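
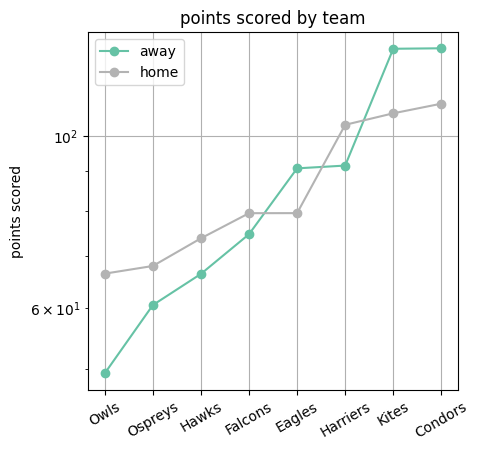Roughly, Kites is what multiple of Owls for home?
≈ 1.57×

Kites ≈ 110, Owls ≈ 70; 110/70 ≈ 1.57.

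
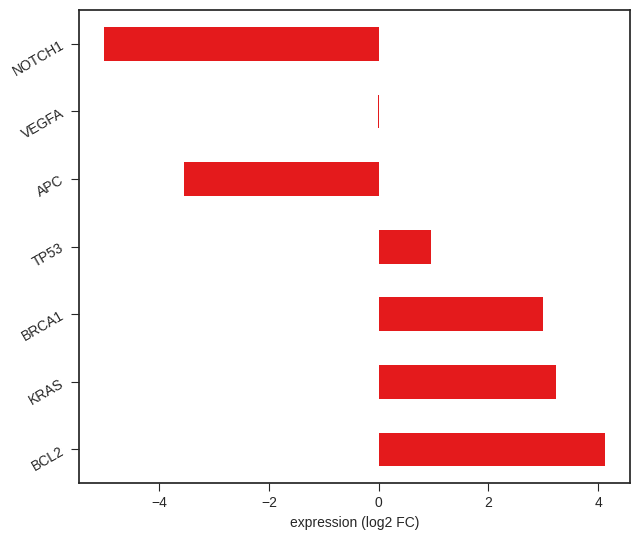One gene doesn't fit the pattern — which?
NOTCH1

NOTCH1 ≈ -5; the rest sit between ≈ -4 and ≈ 4.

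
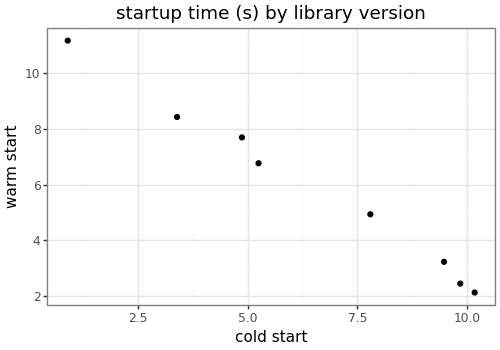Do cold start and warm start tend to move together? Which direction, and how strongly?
Points are negatively correlated; strong (|r| ≈ 1.0).

negative, strong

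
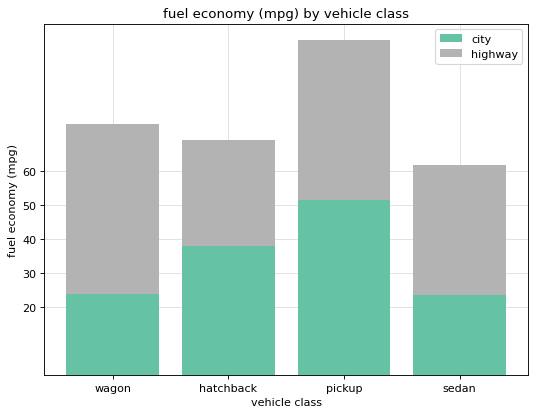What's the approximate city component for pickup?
≈ 50

city top ≈ 50, bottom ≈ 0; segment ≈ 50.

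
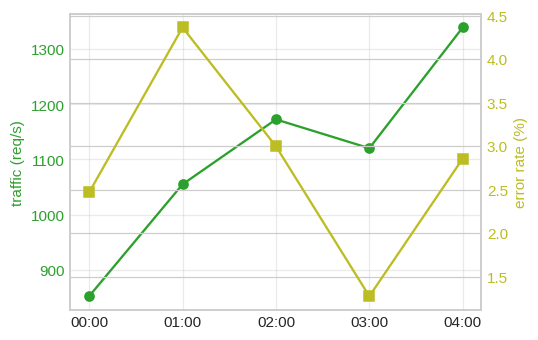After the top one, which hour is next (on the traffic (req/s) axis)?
Top 3 (on the traffic (req/s) axis): 04:00 ≈ 1350, 02:00 ≈ 1150, 03:00 ≈ 1100.

02:00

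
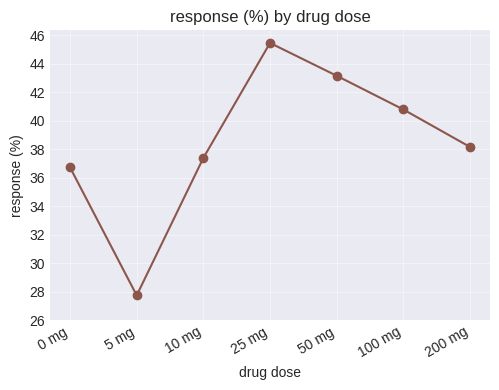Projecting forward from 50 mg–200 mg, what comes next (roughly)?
Last three: 44, 40, 38 → slope ≈ -3/step → next ≈ 35.

≈ 35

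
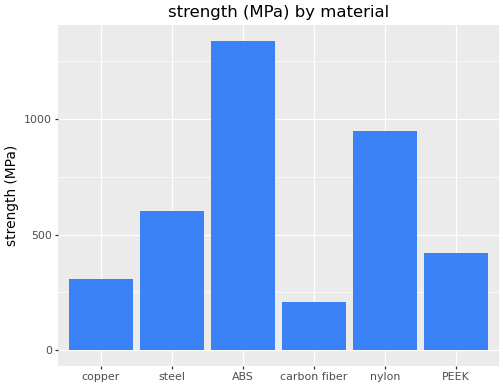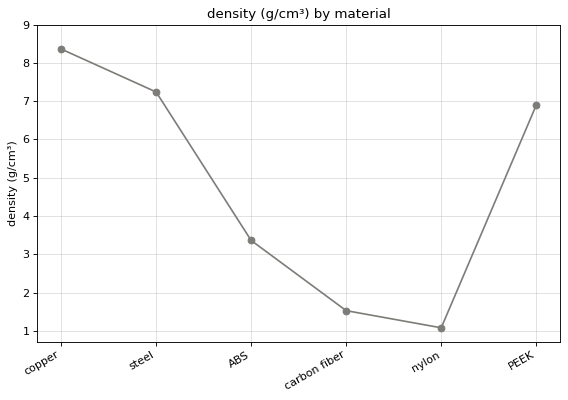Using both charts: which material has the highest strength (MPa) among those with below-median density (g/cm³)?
ABS

Chart 2 median density (g/cm³) ≈ 5; below-median materials: ABS, carbon fiber, nylon. Among those, ABS has the highest strength (MPa) (≈ 1400).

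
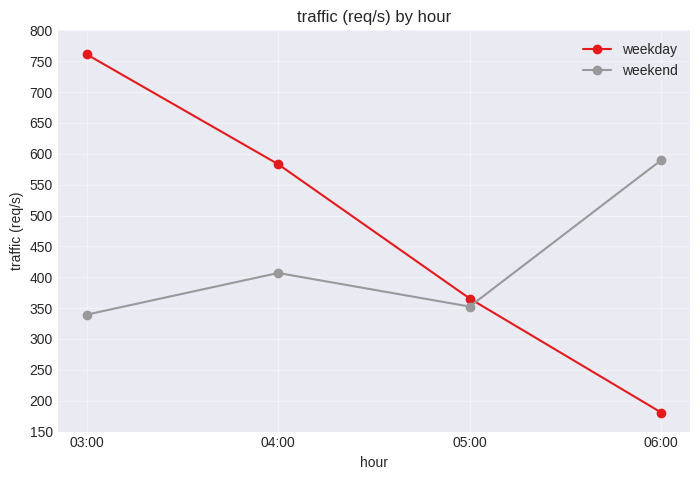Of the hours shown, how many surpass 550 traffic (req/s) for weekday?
2

Above 550: 03:00, 04:00.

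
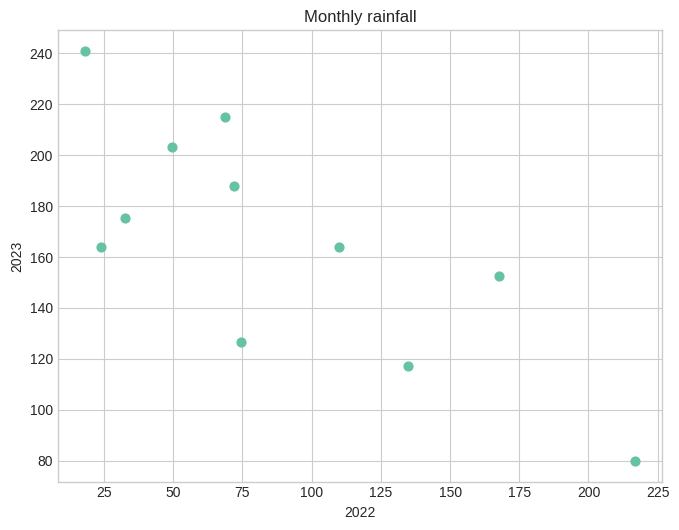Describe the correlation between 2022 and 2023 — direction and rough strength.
negative, strong

Points are negatively correlated; strong (|r| ≈ 0.8).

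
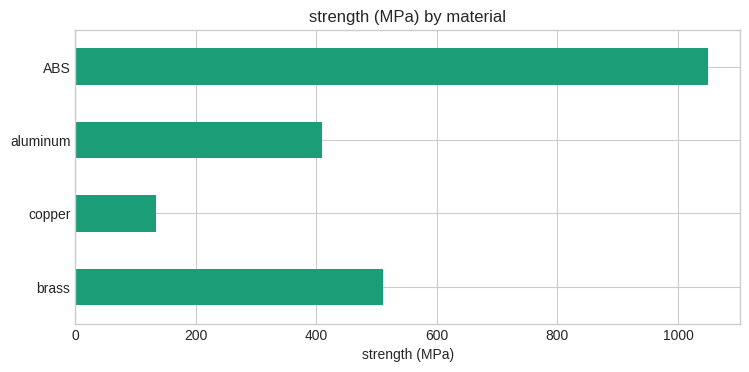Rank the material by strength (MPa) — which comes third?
Top 4: ABS ≈ 1100, brass ≈ 500, aluminum ≈ 400, copper ≈ 100.

aluminum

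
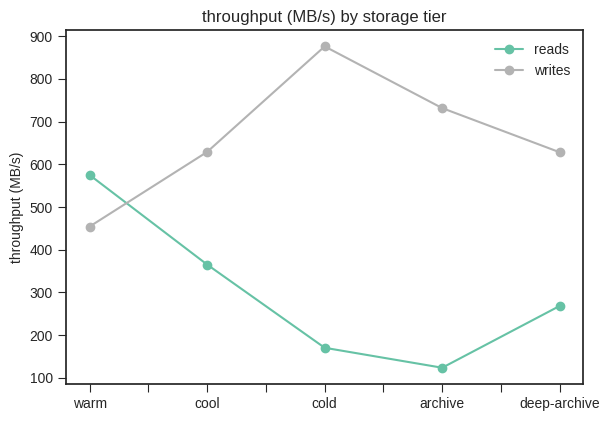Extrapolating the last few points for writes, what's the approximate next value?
≈ 450

Last three: 900, 700, 600 → slope ≈ -150/step → next ≈ 450.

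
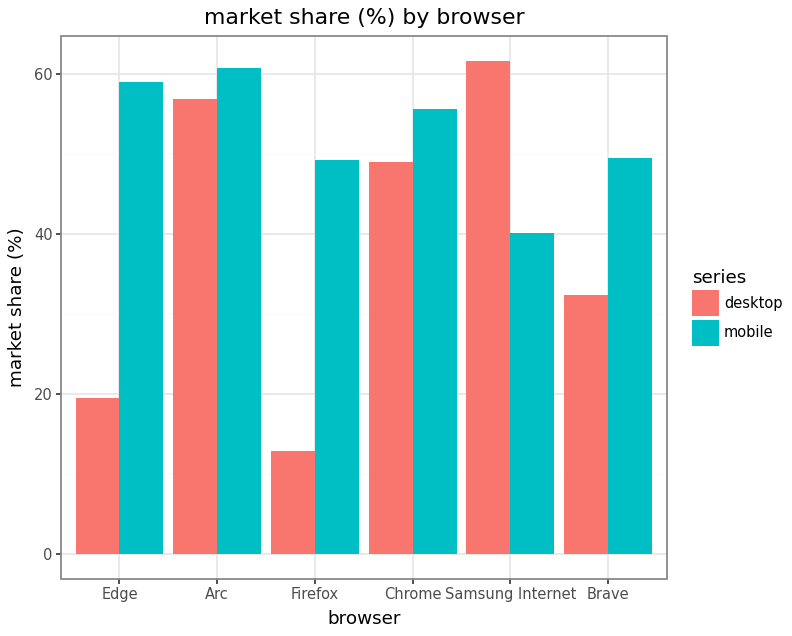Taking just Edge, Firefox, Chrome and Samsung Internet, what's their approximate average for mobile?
≈ 52

(60 + 50 + 60 + 40) / 4 ≈ 52.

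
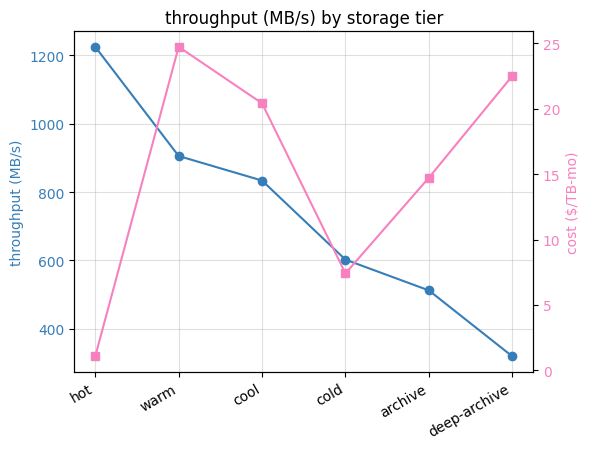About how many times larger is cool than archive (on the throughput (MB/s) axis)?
cool ≈ 800, archive ≈ 500; 800/500 ≈ 1.6.

≈ 1.6×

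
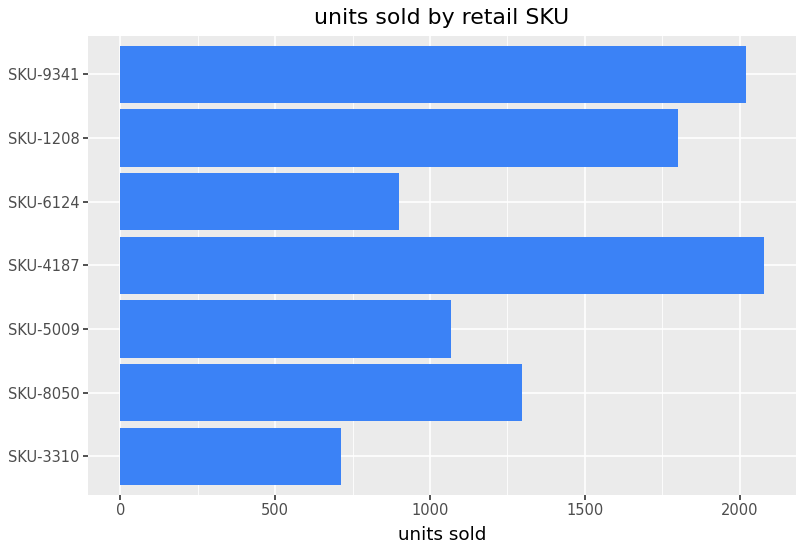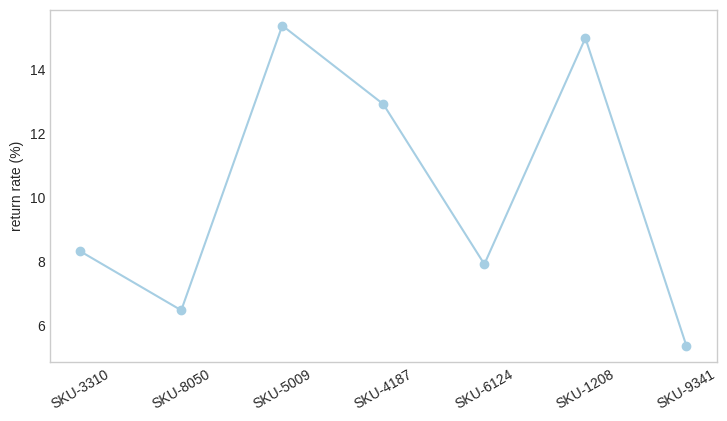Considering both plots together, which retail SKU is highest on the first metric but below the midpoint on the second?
Chart 2 median return rate (%) ≈ 8; below-median retail SKUs: SKU-8050, SKU-6124, SKU-9341. Among those, SKU-9341 has the highest units sold (≈ 2000).

SKU-9341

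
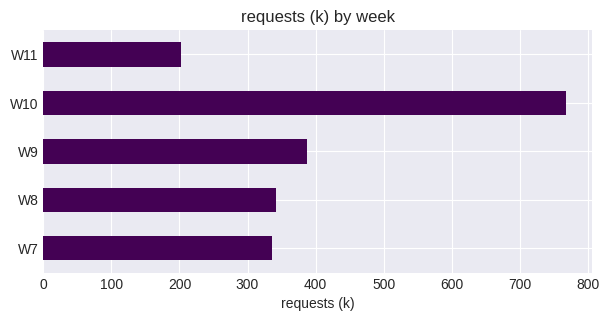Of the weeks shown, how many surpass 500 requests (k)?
Above 500: W10.

1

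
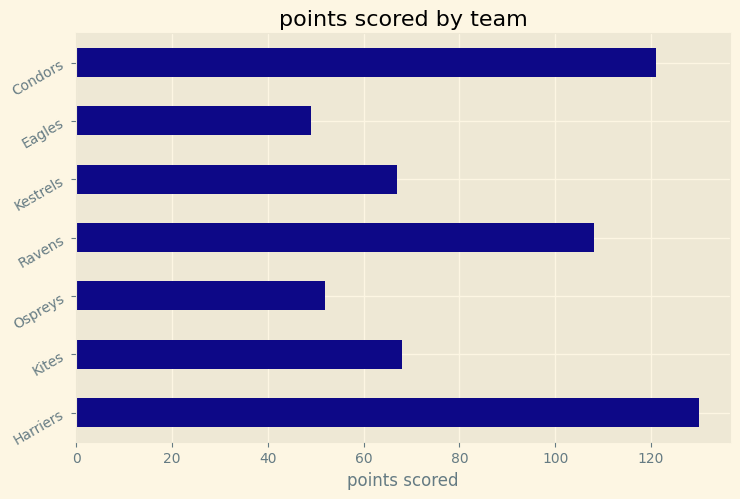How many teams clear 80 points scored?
3

Above 80: Harriers, Ravens, Condors.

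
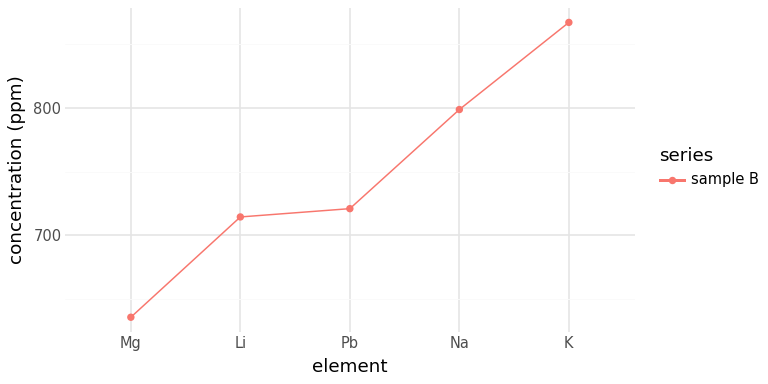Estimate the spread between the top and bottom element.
Max K ≈ 860, min Mg ≈ 640; range ≈ 220.

≈ 220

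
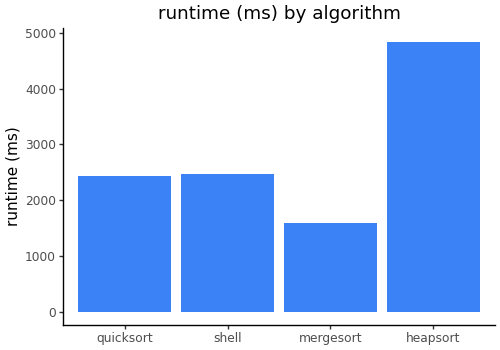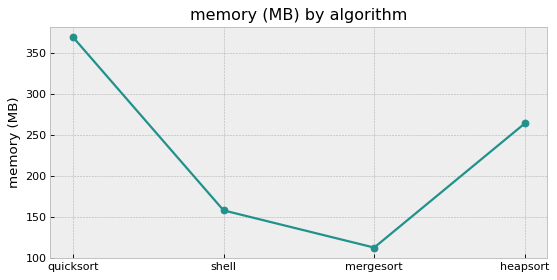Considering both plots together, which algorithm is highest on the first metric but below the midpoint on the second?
Chart 2 median memory (MB) ≈ 200; below-median algorithms: shell, mergesort. Among those, shell has the highest runtime (ms) (≈ 2500).

shell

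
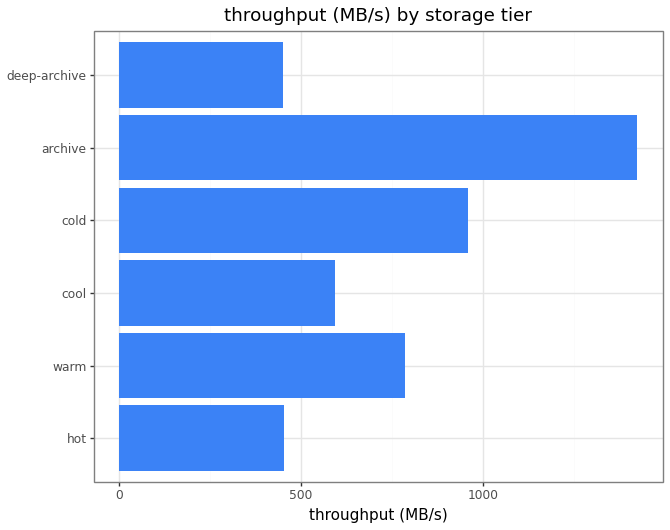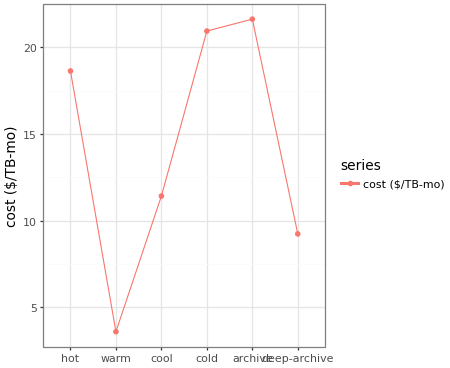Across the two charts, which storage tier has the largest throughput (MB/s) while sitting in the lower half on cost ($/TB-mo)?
Chart 2 median cost ($/TB-mo) ≈ 16; below-median storage tiers: warm, cool, deep-archive. Among those, warm has the highest throughput (MB/s) (≈ 800).

warm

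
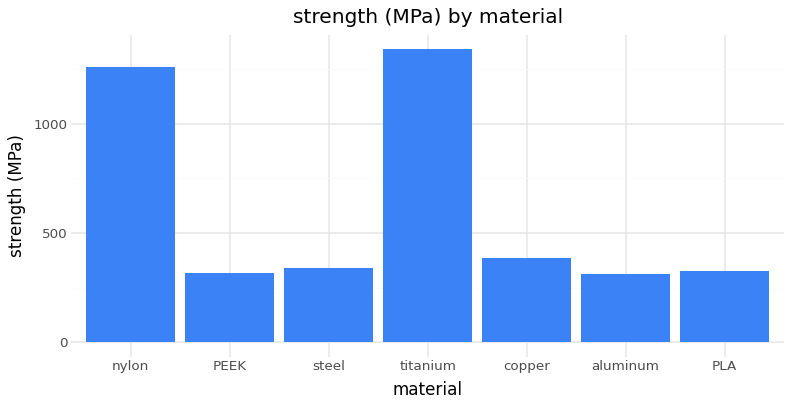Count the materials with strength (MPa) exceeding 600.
2

Above 600: nylon, titanium.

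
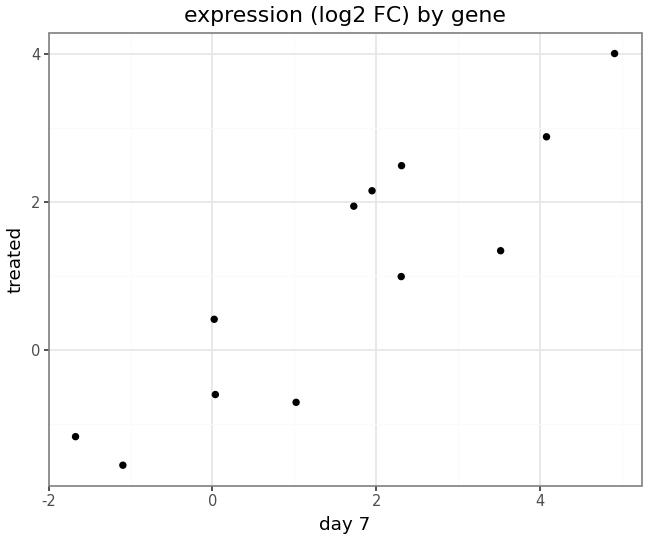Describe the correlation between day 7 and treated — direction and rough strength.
positive, strong

Points are positively correlated; strong (|r| ≈ 0.9).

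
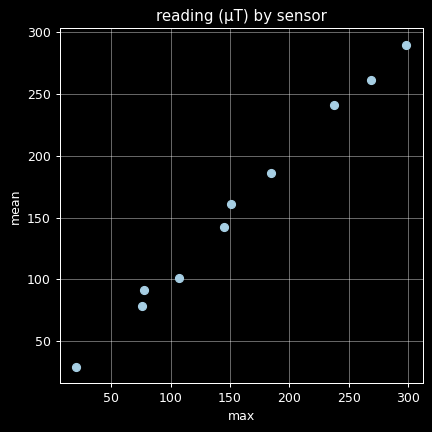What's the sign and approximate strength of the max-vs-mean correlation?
positive, strong

Points are positively correlated; strong (|r| ≈ 1.0).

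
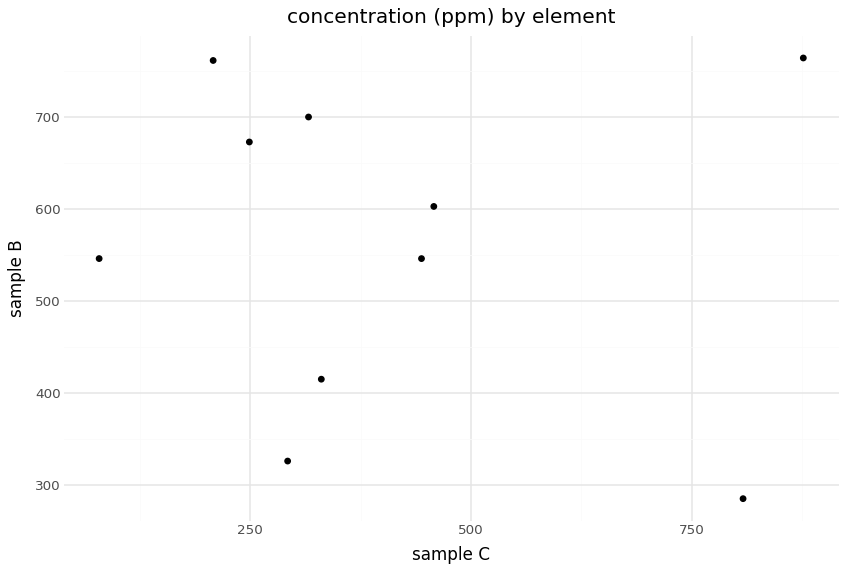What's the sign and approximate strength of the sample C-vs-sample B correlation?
no clear correlation

Points are roughly uncorrelated; weak (|r| ≈ 0.1).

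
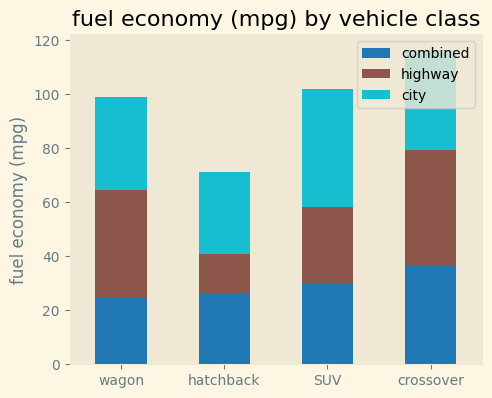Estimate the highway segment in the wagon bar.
≈ 40

highway top ≈ 60, bottom ≈ 20; segment ≈ 40.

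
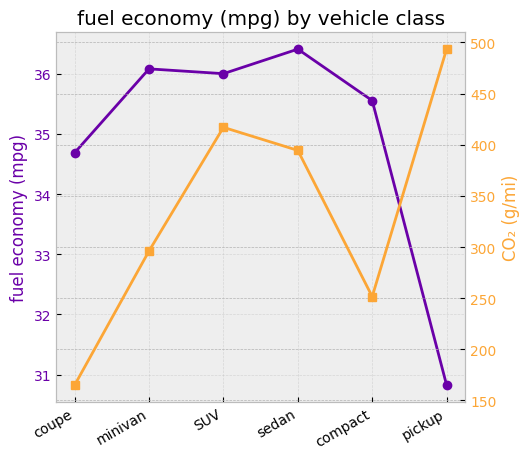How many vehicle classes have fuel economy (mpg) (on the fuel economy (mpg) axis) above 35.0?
4

Above 35.0: minivan, SUV, sedan, compact.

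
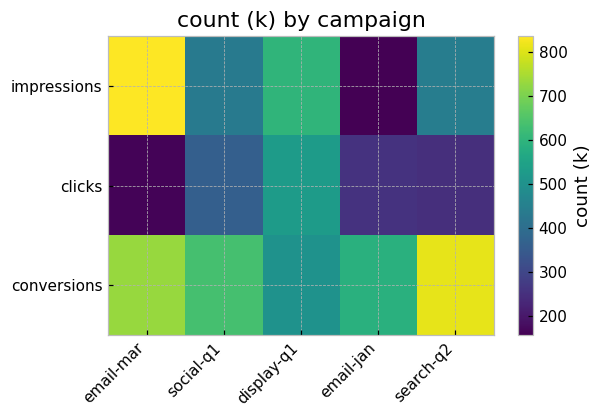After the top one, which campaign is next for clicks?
Top 3 for clicks: display-q1 ≈ 500, social-q1 ≈ 400, email-jan ≈ 300.

social-q1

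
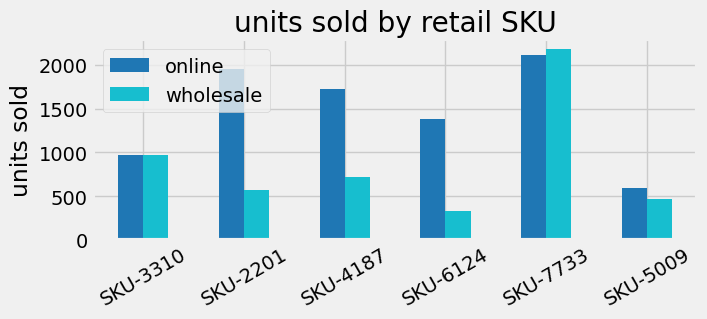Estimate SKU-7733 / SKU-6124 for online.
≈ 1.57×

SKU-7733 ≈ 2200, SKU-6124 ≈ 1400; 2200/1400 ≈ 1.57.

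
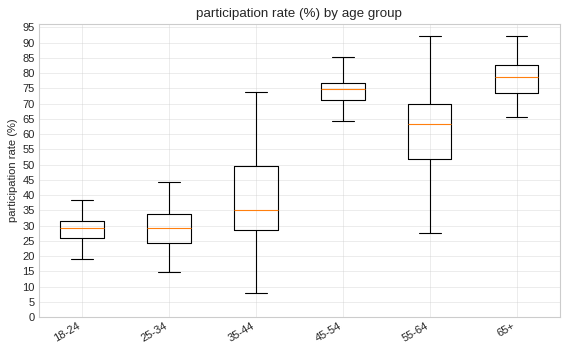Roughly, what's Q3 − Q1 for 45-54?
Q3 ≈ 75, Q1 ≈ 70; IQR ≈ 5.

≈ 5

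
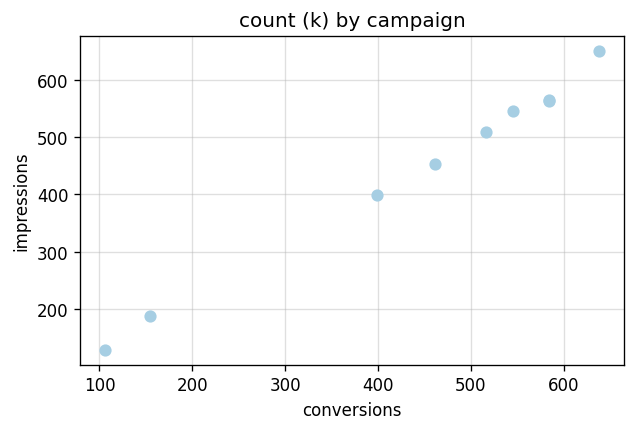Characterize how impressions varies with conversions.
positive, strong

Points are positively correlated; strong (|r| ≈ 1.0).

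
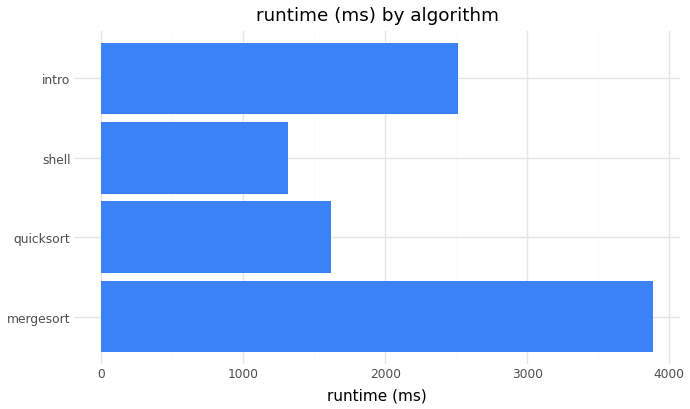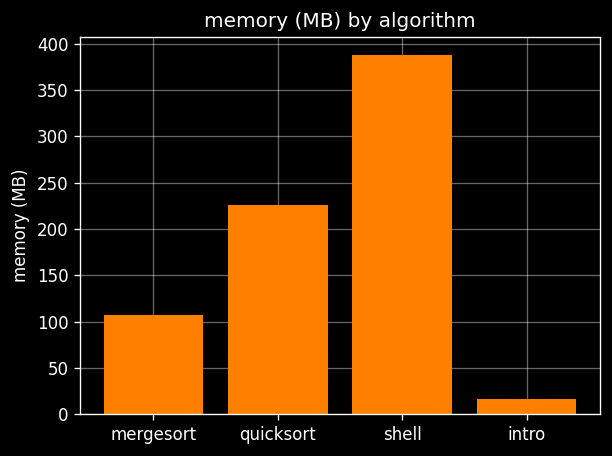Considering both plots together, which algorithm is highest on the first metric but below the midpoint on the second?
Chart 2 median memory (MB) ≈ 150; below-median algorithms: mergesort, intro. Among those, mergesort has the highest runtime (ms) (≈ 4000).

mergesort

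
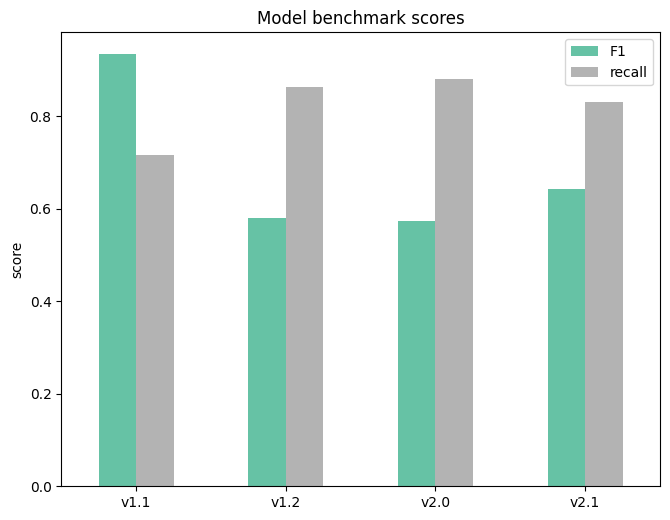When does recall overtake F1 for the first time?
v1.2

v1.1: recall ≈ 0.7 vs F1 ≈ 0.9 (not yet); v1.2: recall ≈ 0.9 vs F1 ≈ 0.6 (first crossover).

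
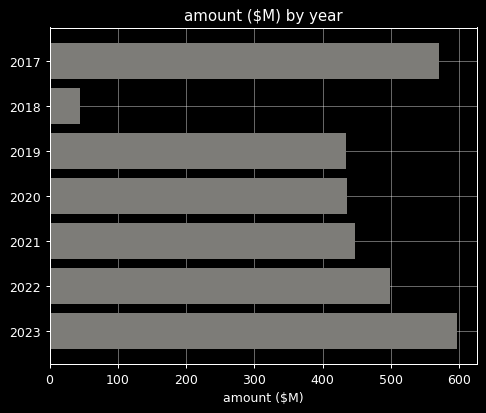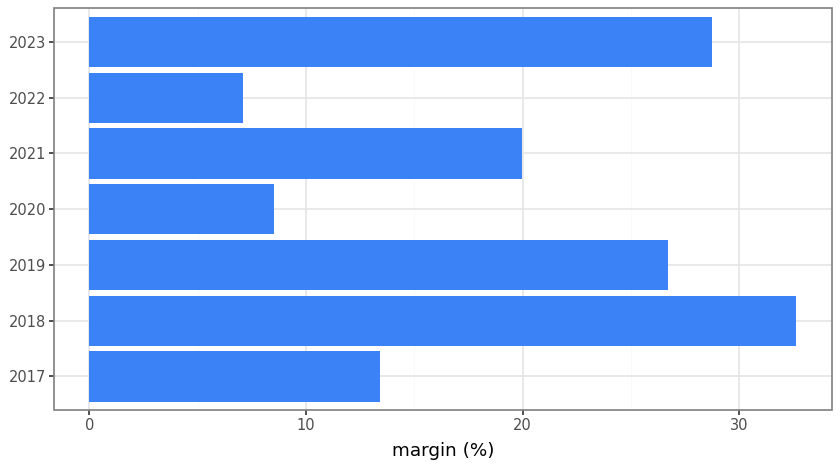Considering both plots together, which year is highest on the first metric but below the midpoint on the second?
Chart 2 median margin (%) ≈ 20; below-median years: 2017, 2020, 2022. Among those, 2017 has the highest amount ($M) (≈ 600).

2017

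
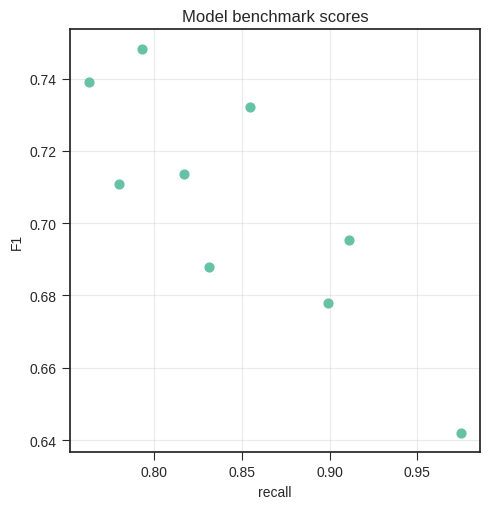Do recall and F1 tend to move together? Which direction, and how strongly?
Points are negatively correlated; strong (|r| ≈ 0.8).

negative, strong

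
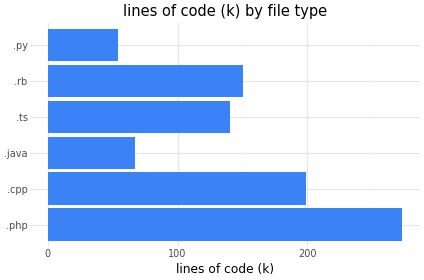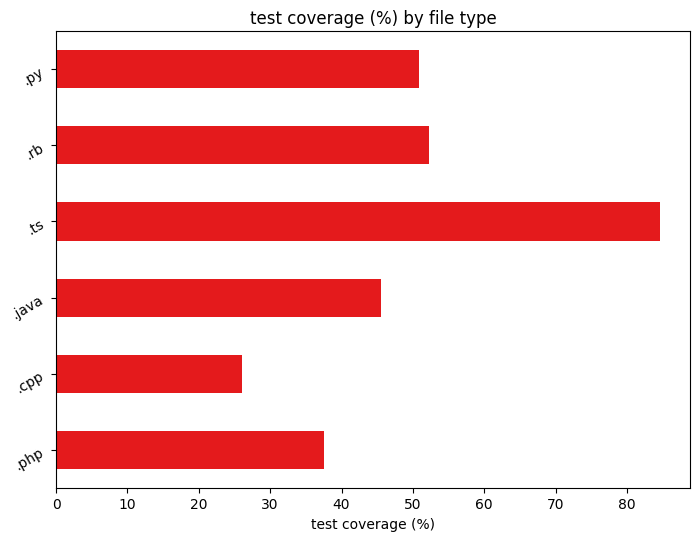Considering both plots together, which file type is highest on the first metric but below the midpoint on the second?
Chart 2 median test coverage (%) ≈ 50; below-median file types: .php, .cpp, .java. Among those, .php has the highest lines of code (k) (≈ 250).

.php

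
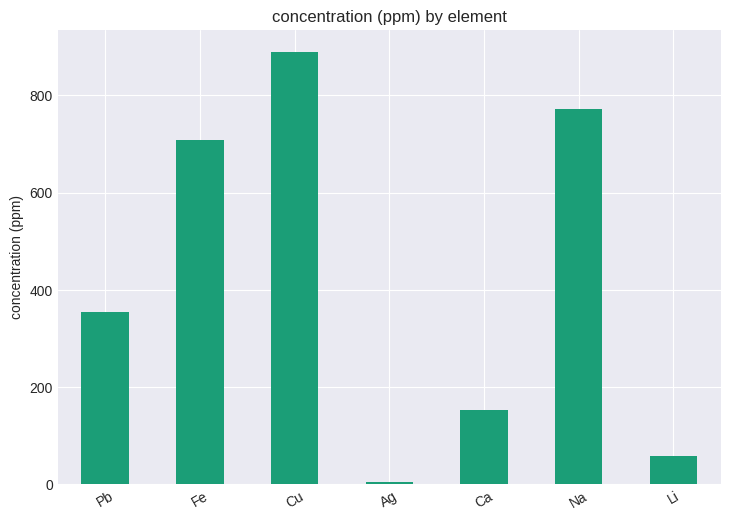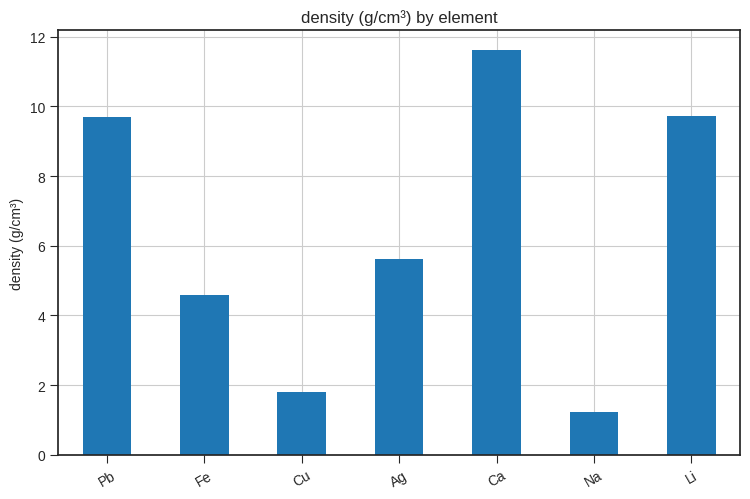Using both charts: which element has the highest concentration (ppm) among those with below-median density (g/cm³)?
Chart 2 median density (g/cm³) ≈ 6; below-median elements: Fe, Cu, Na. Among those, Cu has the highest concentration (ppm) (≈ 900).

Cu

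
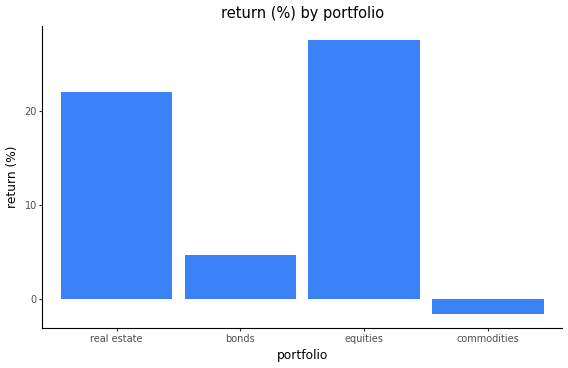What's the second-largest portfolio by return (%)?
real estate

Top 3: equities ≈ 30, real estate ≈ 20, bonds ≈ 5.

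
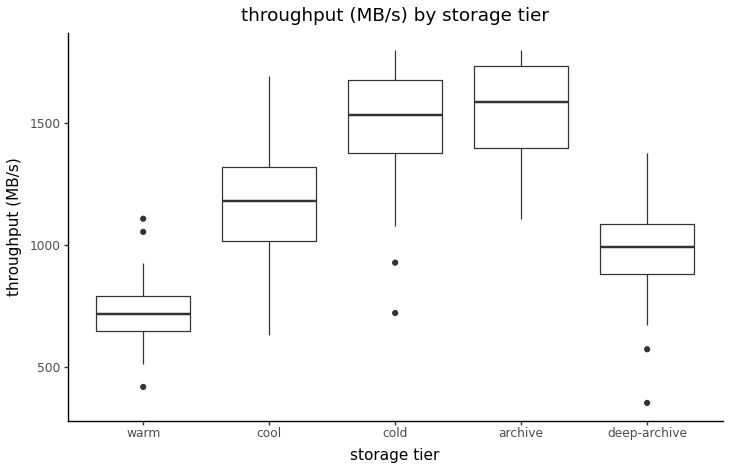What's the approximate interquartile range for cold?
≈ 300

Q3 ≈ 1700, Q1 ≈ 1400; IQR ≈ 300.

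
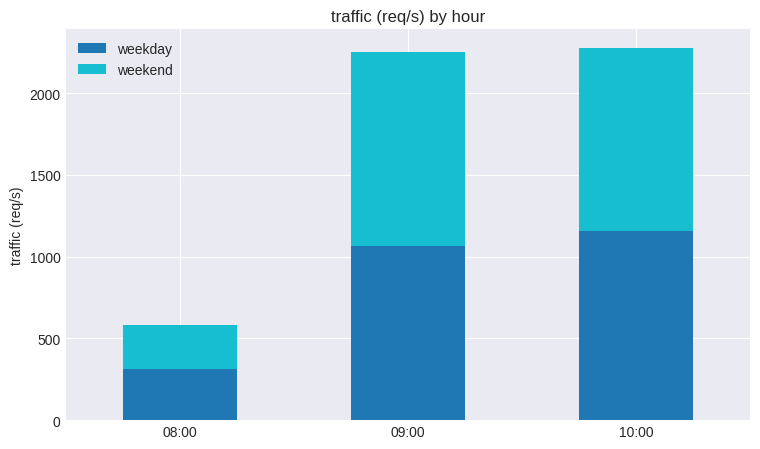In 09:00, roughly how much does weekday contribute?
≈ 1000

weekday top ≈ 1000, bottom ≈ 0; segment ≈ 1000.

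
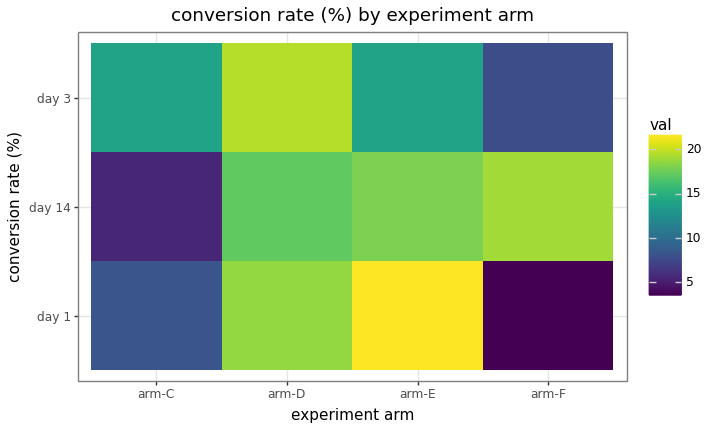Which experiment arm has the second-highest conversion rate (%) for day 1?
arm-D

Top 3 for day 1: arm-E ≈ 22, arm-D ≈ 18, arm-C ≈ 8.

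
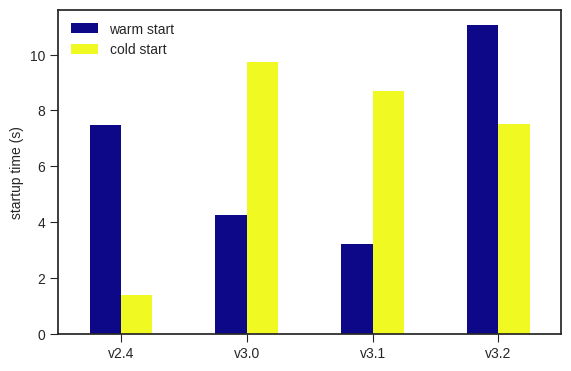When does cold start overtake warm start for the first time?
v2.4: cold start ≈ 1 vs warm start ≈ 7 (not yet); v3.0: cold start ≈ 10 vs warm start ≈ 4 (first crossover).

v3.0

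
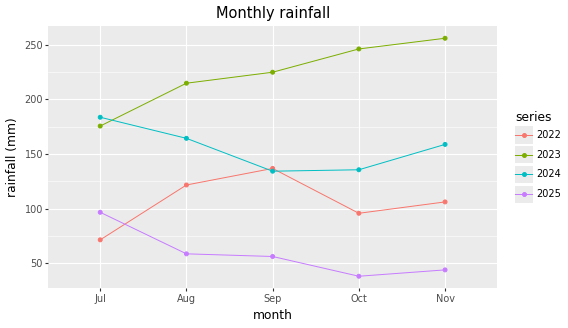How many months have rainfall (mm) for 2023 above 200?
Above 200: Aug, Sep, Oct, Nov.

4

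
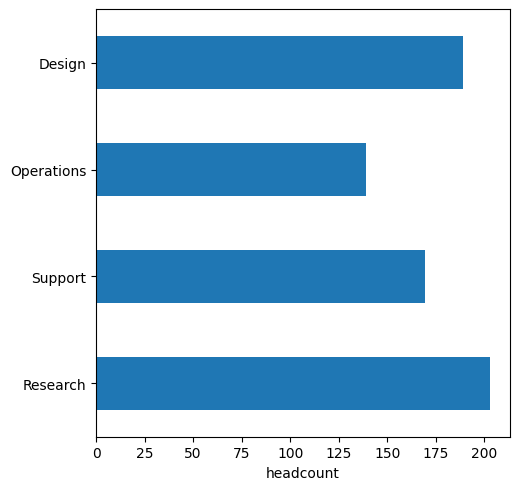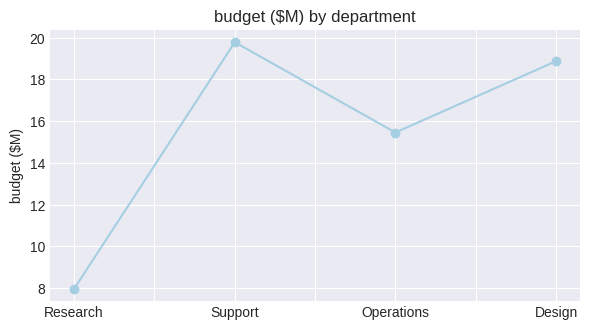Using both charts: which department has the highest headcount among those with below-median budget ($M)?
Research

Chart 2 median budget ($M) ≈ 18; below-median departments: Research, Operations. Among those, Research has the highest headcount (≈ 200).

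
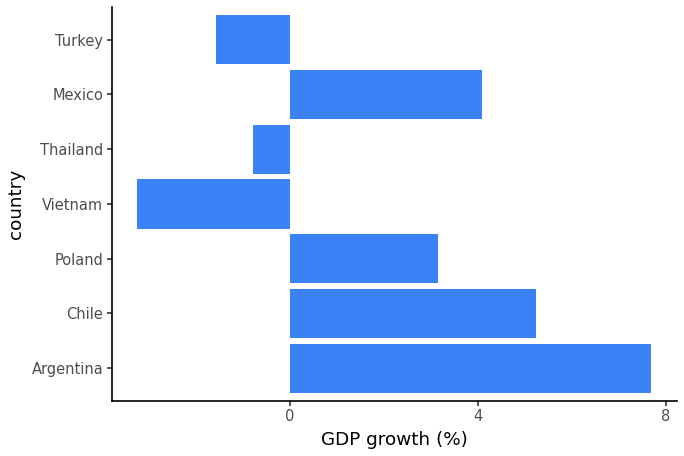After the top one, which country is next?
Top 3: Argentina ≈ 8, Chile ≈ 5, Mexico ≈ 4.

Chile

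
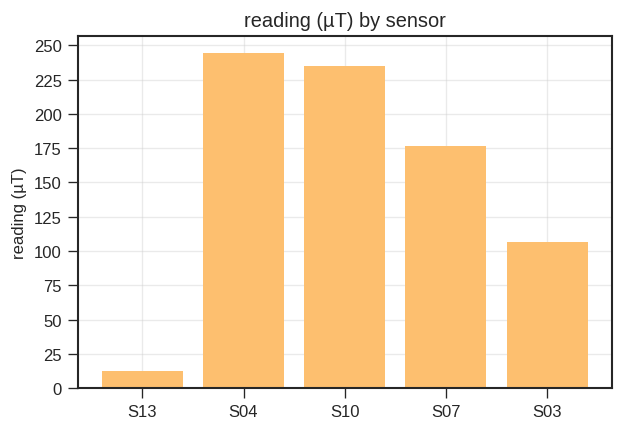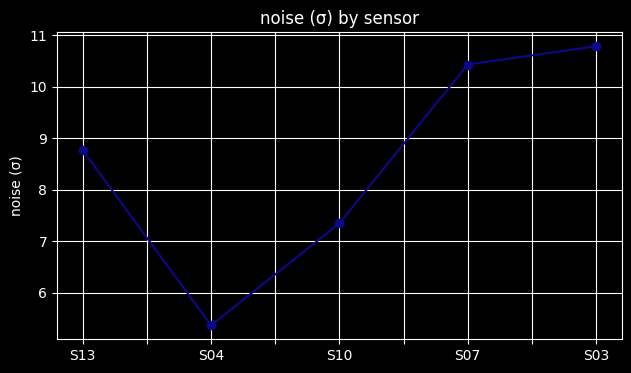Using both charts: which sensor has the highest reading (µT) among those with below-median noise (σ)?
S04

Chart 2 median noise (σ) ≈ 9; below-median sensors: S04, S10. Among those, S04 has the highest reading (µT) (≈ 250).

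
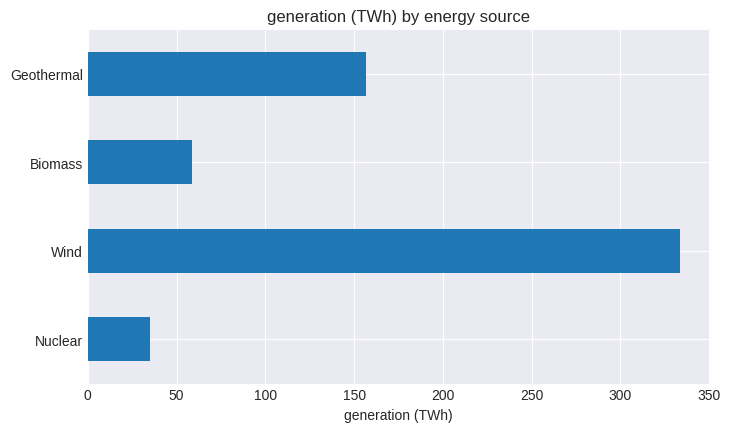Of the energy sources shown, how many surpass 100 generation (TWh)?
Above 100: Wind, Geothermal.

2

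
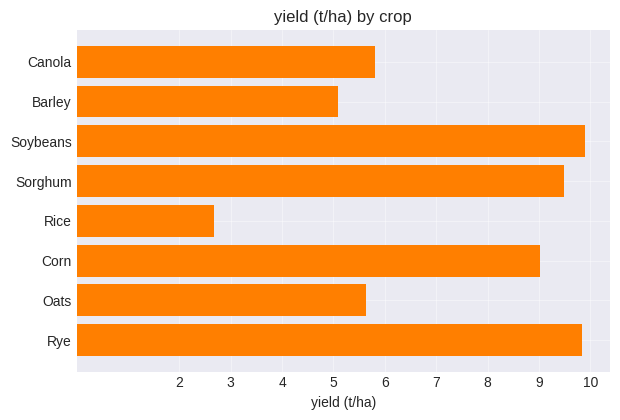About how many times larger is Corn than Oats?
Corn ≈ 9, Oats ≈ 6; 9/6 ≈ 1.5.

≈ 1.5×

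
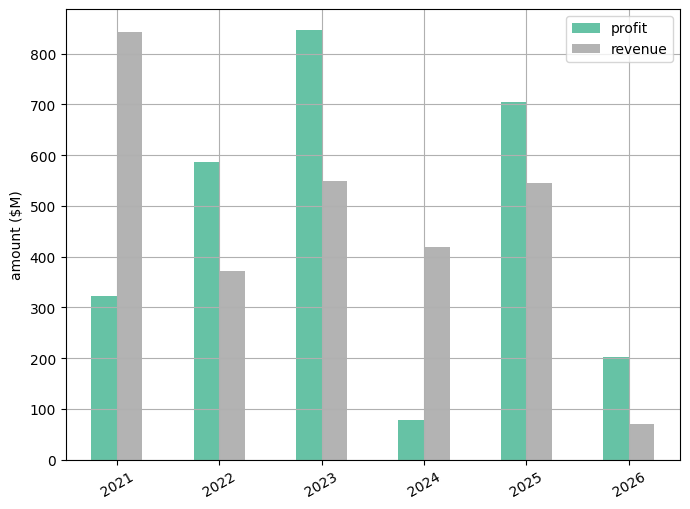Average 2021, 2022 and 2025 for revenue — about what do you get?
≈ 567

(800 + 400 + 500) / 3 ≈ 567.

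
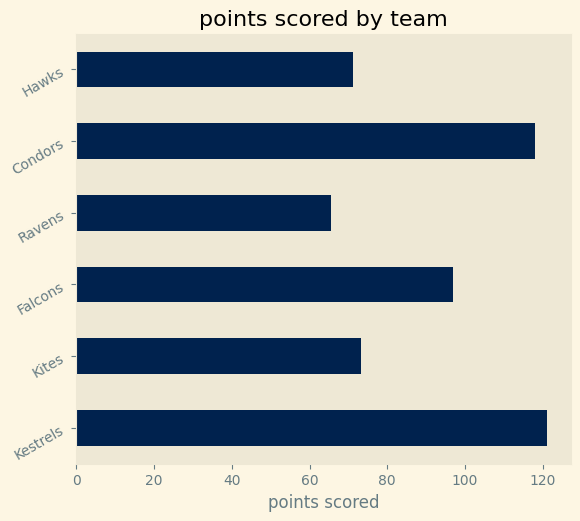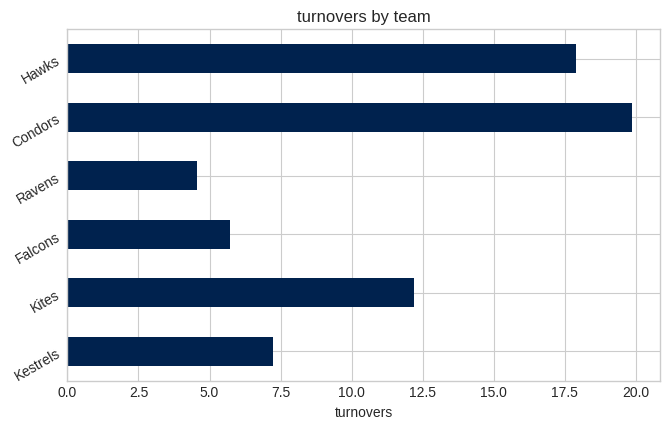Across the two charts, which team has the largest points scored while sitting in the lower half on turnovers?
Chart 2 median turnovers ≈ 10; below-median teams: Kestrels, Falcons, Ravens. Among those, Kestrels has the highest points scored (≈ 120).

Kestrels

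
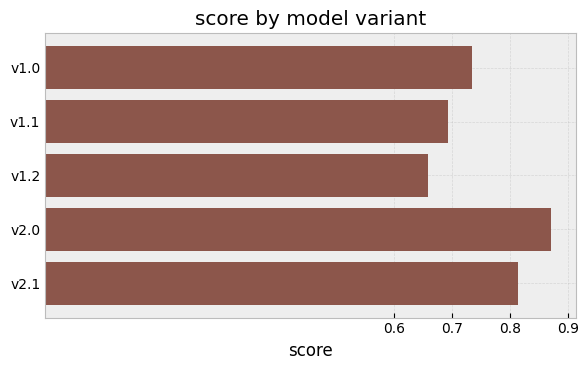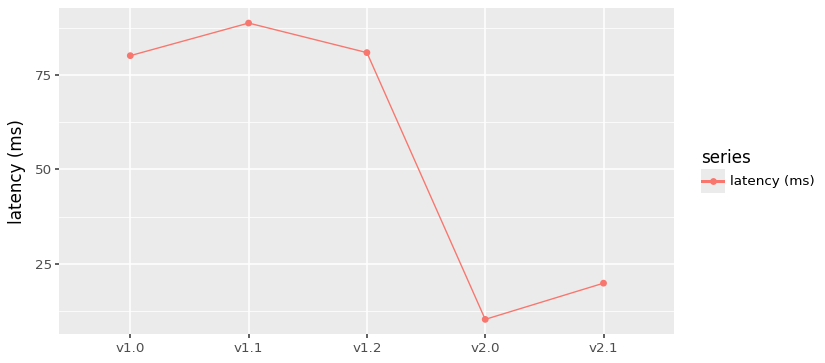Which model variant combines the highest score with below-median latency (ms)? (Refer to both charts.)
Chart 2 median latency (ms) ≈ 80; below-median model variants: v2.0, v2.1. Among those, v2.0 has the highest score (≈ 0.9).

v2.0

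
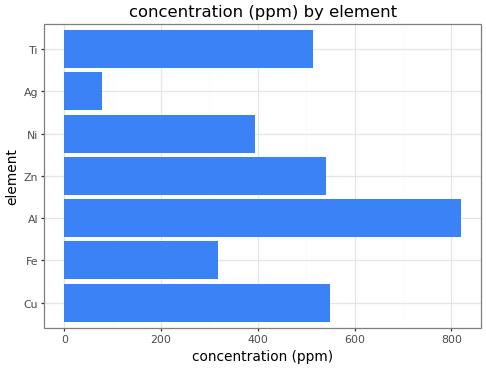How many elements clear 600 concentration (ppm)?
1

Above 600: Al.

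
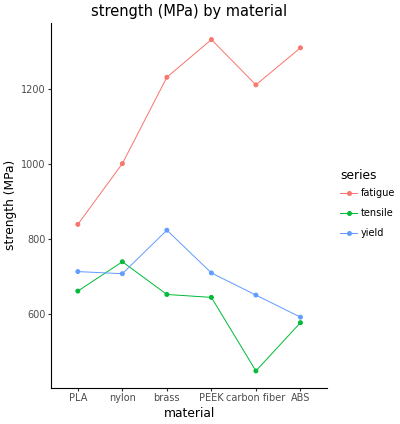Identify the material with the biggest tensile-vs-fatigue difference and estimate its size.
carbon fiber, ≈ 800 MPa

carbon fiber: tensile ≈ 400, fatigue ≈ 1200 → gap ≈ 800. Next-largest (ABS) is only ≈ 700.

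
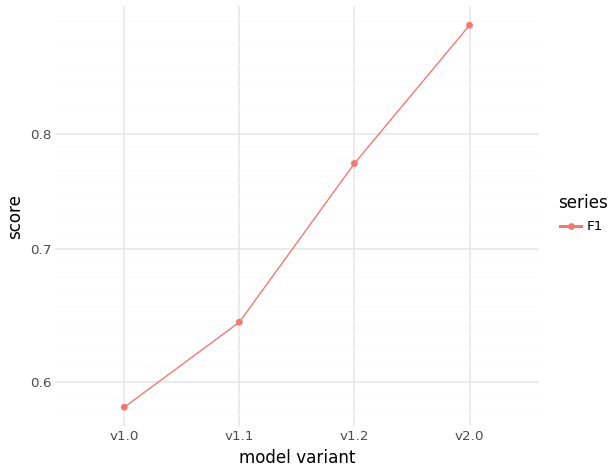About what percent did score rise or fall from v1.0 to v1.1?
v1.0 ≈ 0.60, v1.1 ≈ 0.65; (0.65 − 0.60) / 0.60 ≈ +8.3%.

≈ +8.3%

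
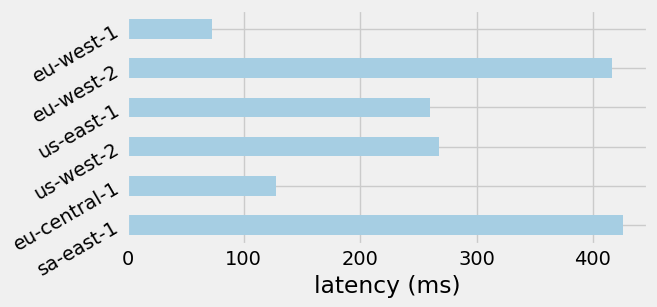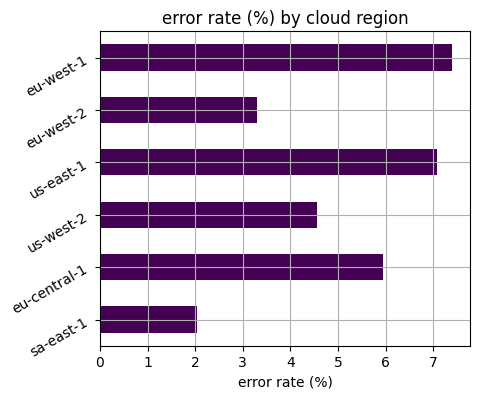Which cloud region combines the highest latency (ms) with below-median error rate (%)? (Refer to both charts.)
Chart 2 median error rate (%) ≈ 5; below-median cloud regions: sa-east-1, us-west-2, eu-west-2. Among those, sa-east-1 has the highest latency (ms) (≈ 450).

sa-east-1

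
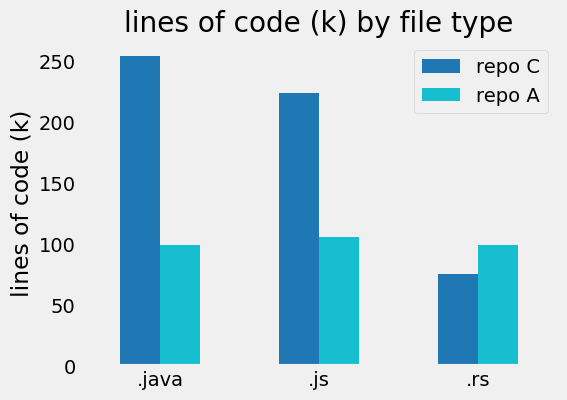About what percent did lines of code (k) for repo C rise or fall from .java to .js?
.java ≈ 250, .js ≈ 225; (225 − 250) / 250 ≈ -10%.

≈ -10%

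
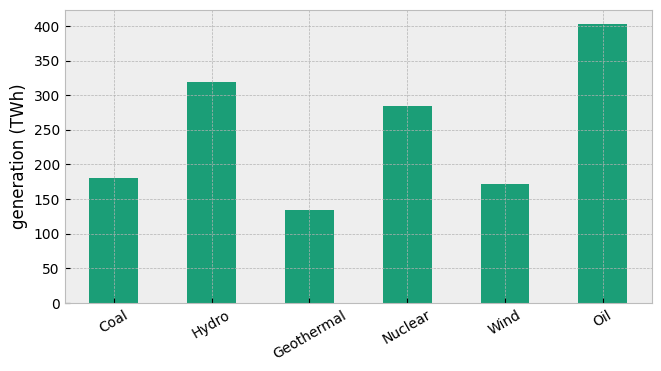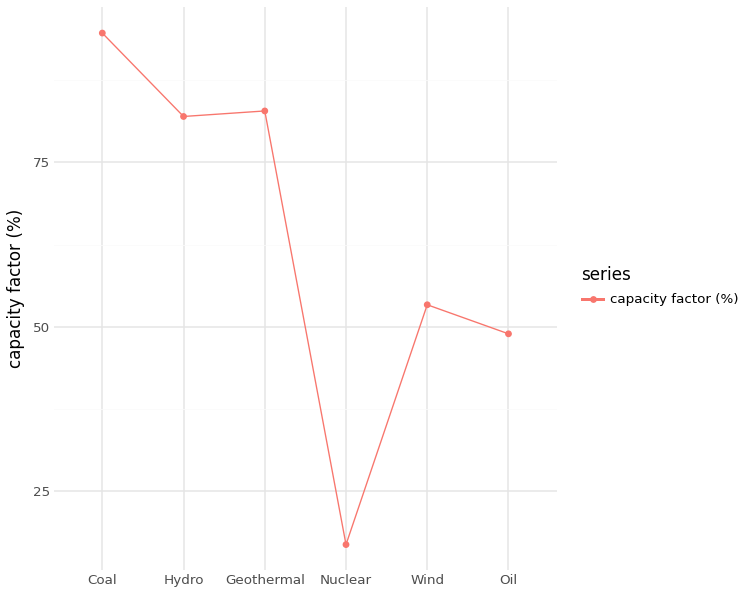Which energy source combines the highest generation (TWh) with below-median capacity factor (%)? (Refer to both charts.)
Chart 2 median capacity factor (%) ≈ 70; below-median energy sources: Nuclear, Wind, Oil. Among those, Oil has the highest generation (TWh) (≈ 400).

Oil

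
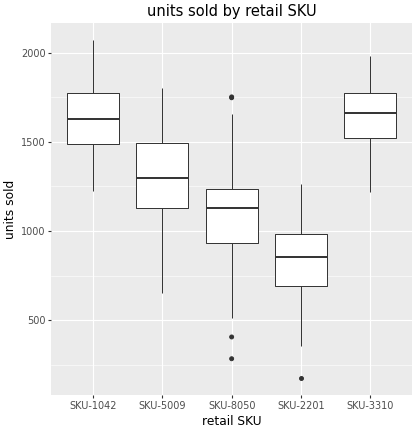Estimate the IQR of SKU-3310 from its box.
Q3 ≈ 1800, Q1 ≈ 1500; IQR ≈ 300.

≈ 300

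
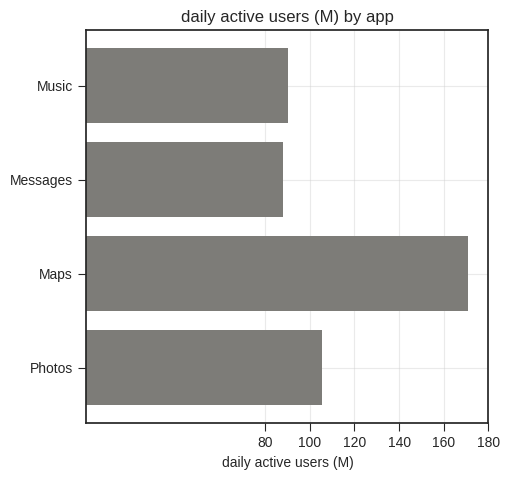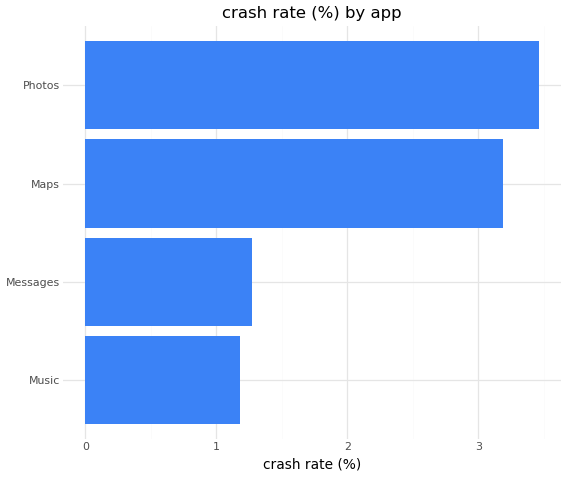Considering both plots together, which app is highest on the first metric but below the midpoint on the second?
Chart 2 median crash rate (%) ≈ 2; below-median apps: Music, Messages. Among those, Music has the highest daily active users (M) (≈ 100).

Music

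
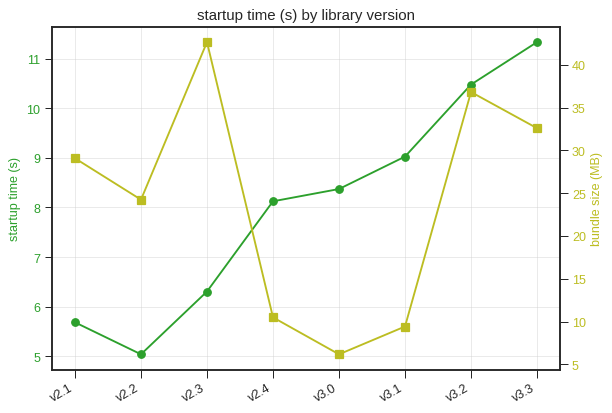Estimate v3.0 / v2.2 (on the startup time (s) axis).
≈ 1.6×

v3.0 ≈ 8, v2.2 ≈ 5; 8/5 ≈ 1.6.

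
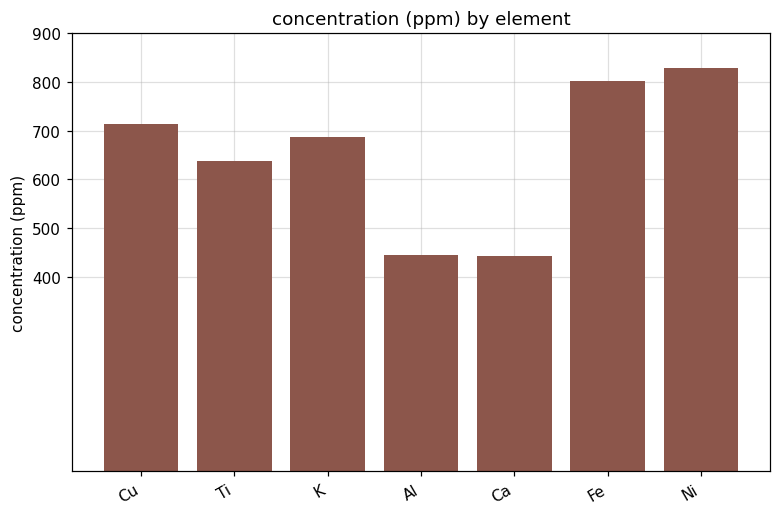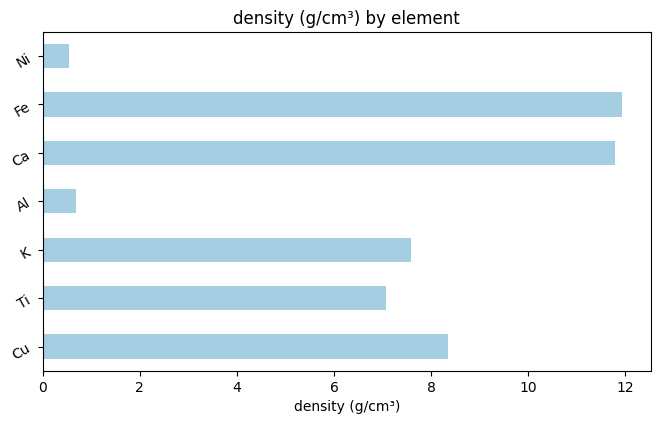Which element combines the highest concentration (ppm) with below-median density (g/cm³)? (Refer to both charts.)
Ni

Chart 2 median density (g/cm³) ≈ 8; below-median elements: Ti, Al, Ni. Among those, Ni has the highest concentration (ppm) (≈ 800).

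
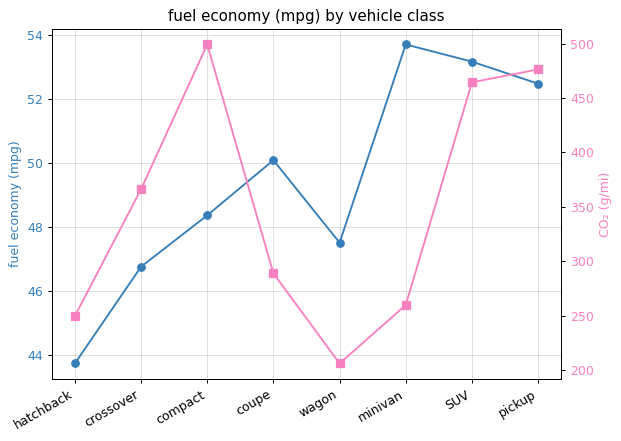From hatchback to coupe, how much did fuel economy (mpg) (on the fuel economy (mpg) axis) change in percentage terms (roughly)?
hatchback ≈ 44, coupe ≈ 50; (50 − 44) / 44 ≈ +13.6%.

≈ +13.6%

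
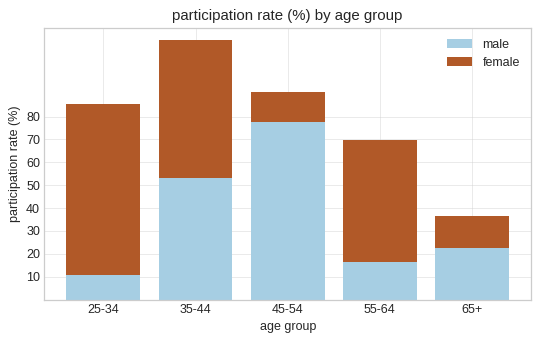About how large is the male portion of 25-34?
male top ≈ 10, bottom ≈ 0; segment ≈ 10.

≈ 10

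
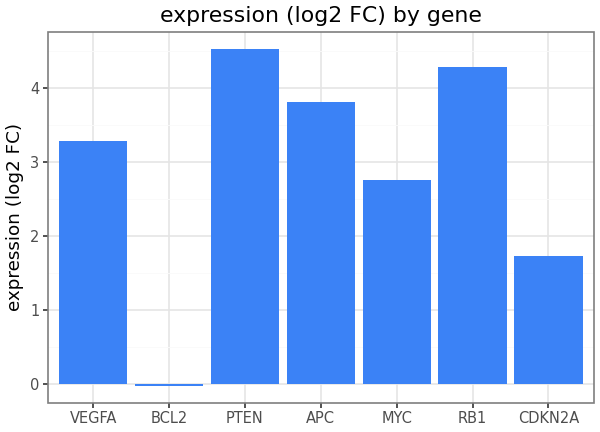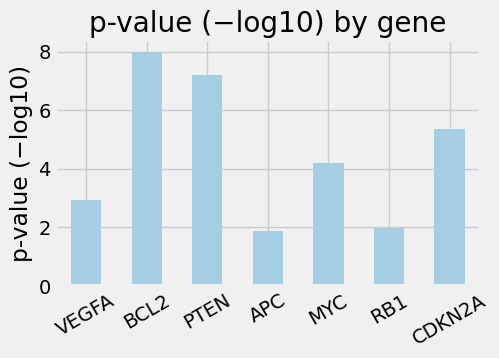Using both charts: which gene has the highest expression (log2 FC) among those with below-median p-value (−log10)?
RB1

Chart 2 median p-value (−log10) ≈ 4; below-median genes: VEGFA, APC, RB1. Among those, RB1 has the highest expression (log2 FC) (≈ 4.5).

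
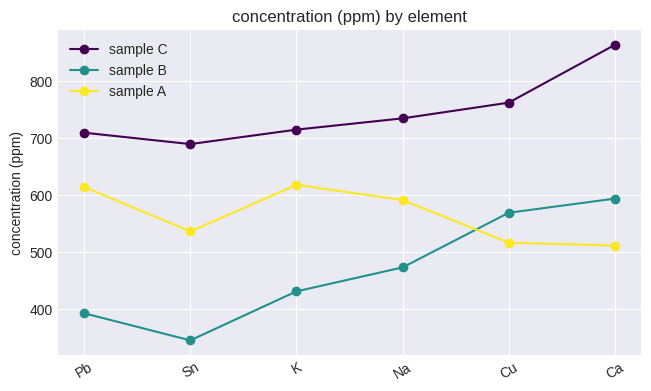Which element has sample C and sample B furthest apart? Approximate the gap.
Sn, ≈ 350 ppm

Sn: sample C ≈ 700, sample B ≈ 350 → gap ≈ 350. Next-largest (Pb) is only ≈ 300.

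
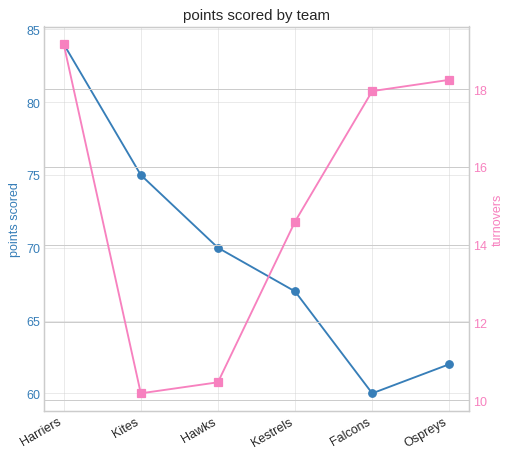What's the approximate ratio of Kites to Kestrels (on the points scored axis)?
Kites ≈ 76, Kestrels ≈ 68; 76/68 ≈ 1.12.

≈ 1.12×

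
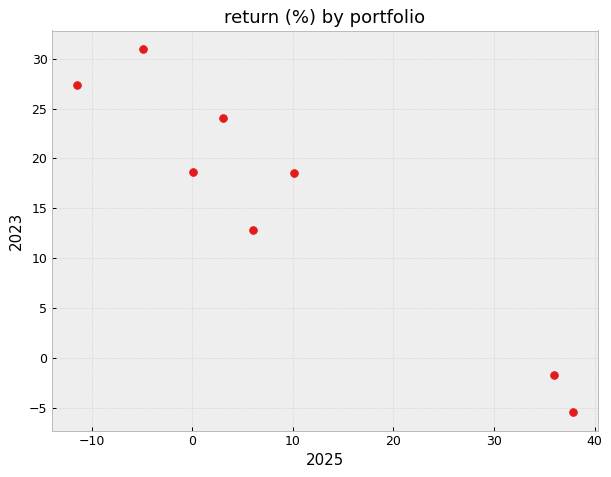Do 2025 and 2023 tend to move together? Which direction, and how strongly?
Points are negatively correlated; strong (|r| ≈ 1.0).

negative, strong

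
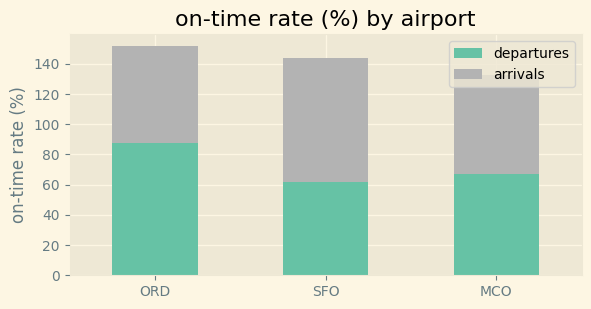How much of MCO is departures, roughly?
≈ 60

departures top ≈ 60, bottom ≈ 0; segment ≈ 60.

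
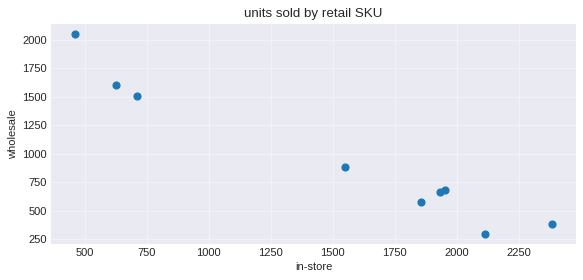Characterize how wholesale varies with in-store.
negative, strong

Points are negatively correlated; strong (|r| ≈ 1.0).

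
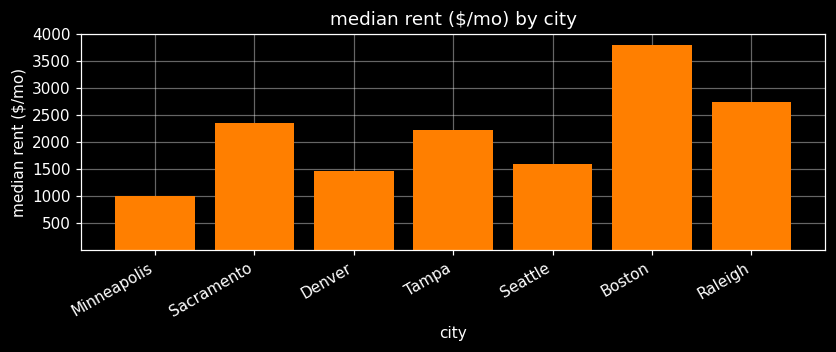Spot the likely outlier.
Boston ≈ 4000; the rest sit between ≈ 1000 and ≈ 2500.

Boston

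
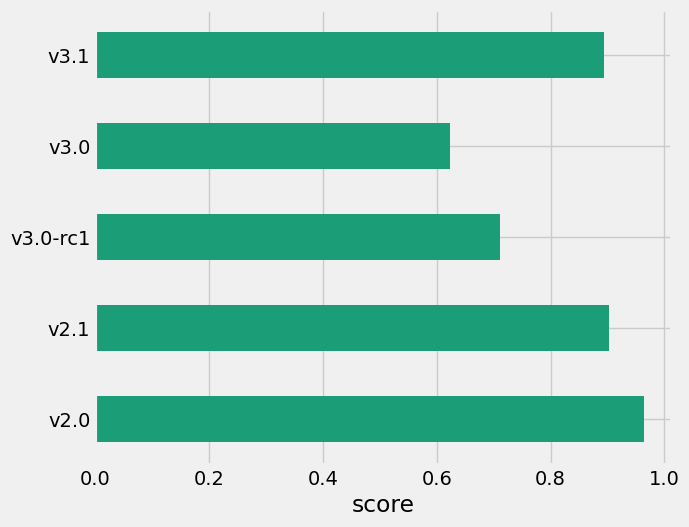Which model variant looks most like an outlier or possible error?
v3.0

v3.0 ≈ 0.6; the rest sit between ≈ 0.7 and ≈ 1.0.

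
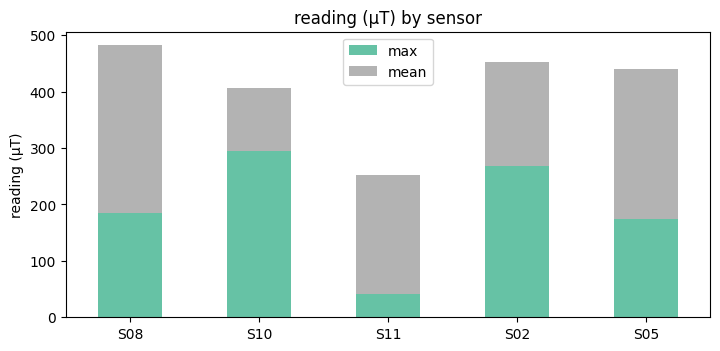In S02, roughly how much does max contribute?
max top ≈ 250, bottom ≈ 0; segment ≈ 250.

≈ 250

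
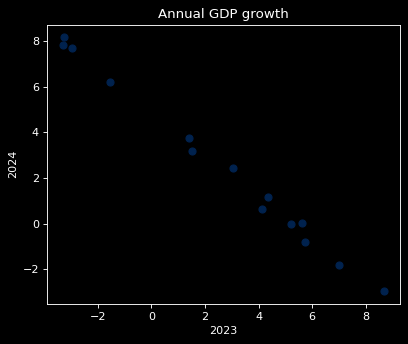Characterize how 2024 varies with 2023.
negative, strong

Points are negatively correlated; strong (|r| ≈ 1.0).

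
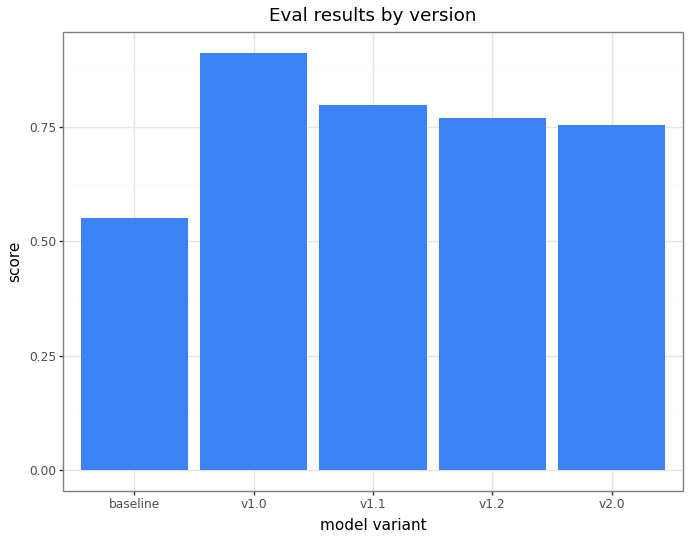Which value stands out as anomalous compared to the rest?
baseline ≈ 0.6; the rest sit between ≈ 0.8 and ≈ 0.9.

baseline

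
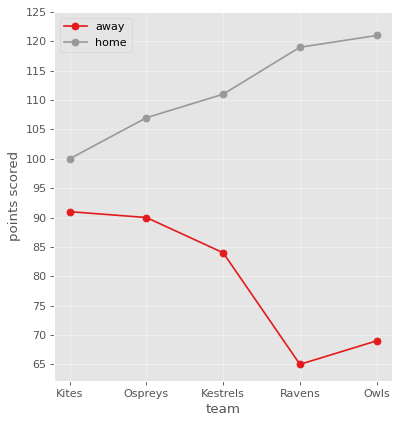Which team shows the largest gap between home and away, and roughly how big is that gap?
Ravens: home ≈ 120, away ≈ 65 → gap ≈ 55. Next-largest (Owls) is only ≈ 50.

Ravens, ≈ 55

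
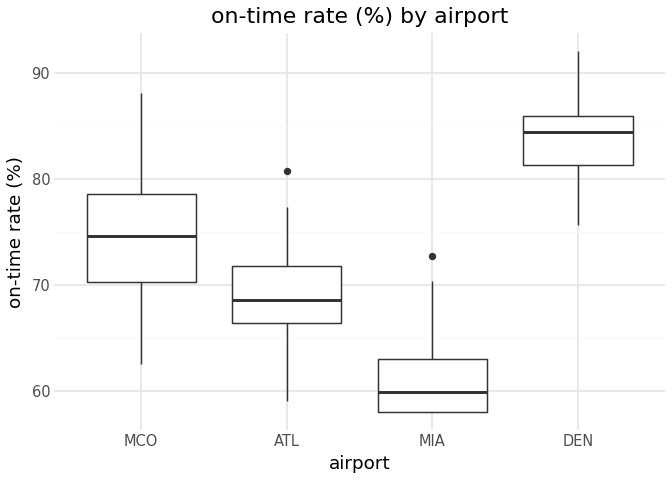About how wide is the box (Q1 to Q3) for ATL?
Q3 ≈ 70, Q1 ≈ 65; IQR ≈ 5.

≈ 5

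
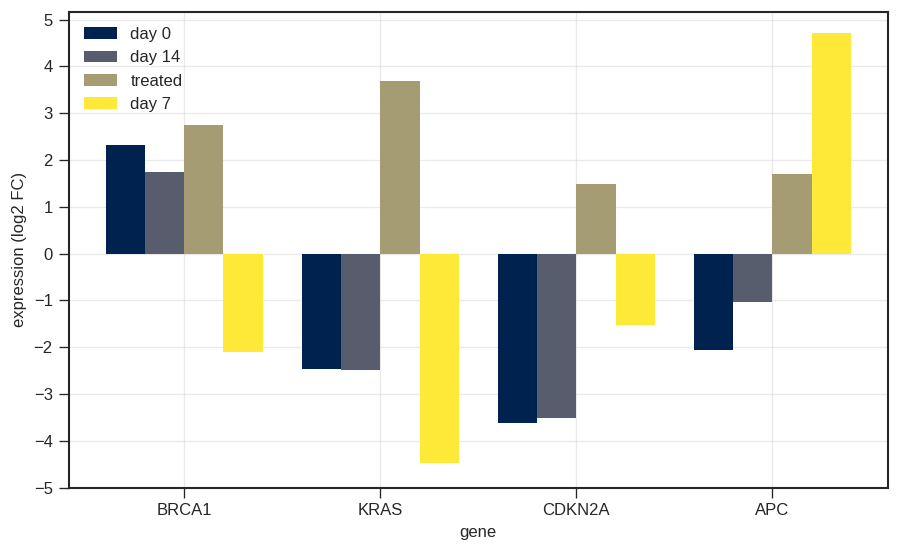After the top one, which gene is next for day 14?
APC

Top 3 for day 14: BRCA1 ≈ 2, APC ≈ -1, KRAS ≈ -2.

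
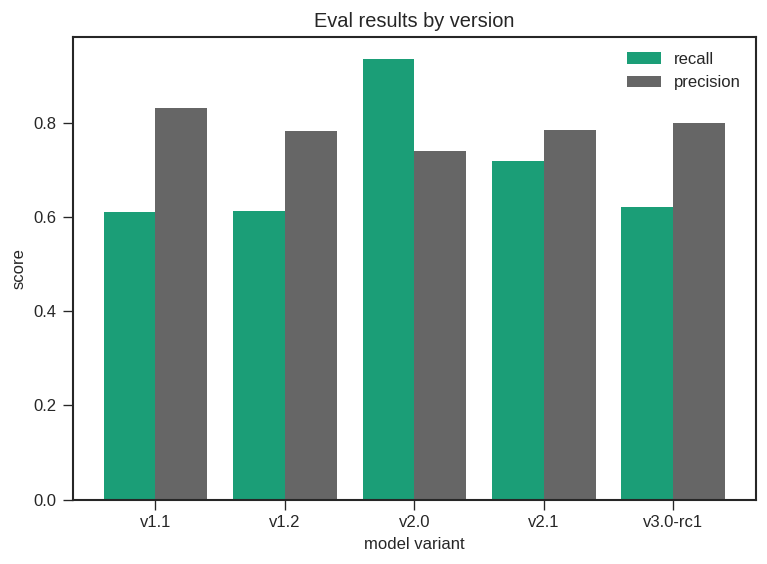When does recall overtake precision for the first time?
v1.2: recall ≈ 0.6 vs precision ≈ 0.8 (not yet); v2.0: recall ≈ 0.9 vs precision ≈ 0.7 (first crossover).

v2.0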